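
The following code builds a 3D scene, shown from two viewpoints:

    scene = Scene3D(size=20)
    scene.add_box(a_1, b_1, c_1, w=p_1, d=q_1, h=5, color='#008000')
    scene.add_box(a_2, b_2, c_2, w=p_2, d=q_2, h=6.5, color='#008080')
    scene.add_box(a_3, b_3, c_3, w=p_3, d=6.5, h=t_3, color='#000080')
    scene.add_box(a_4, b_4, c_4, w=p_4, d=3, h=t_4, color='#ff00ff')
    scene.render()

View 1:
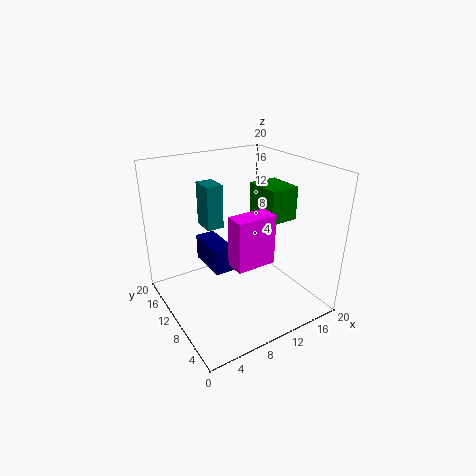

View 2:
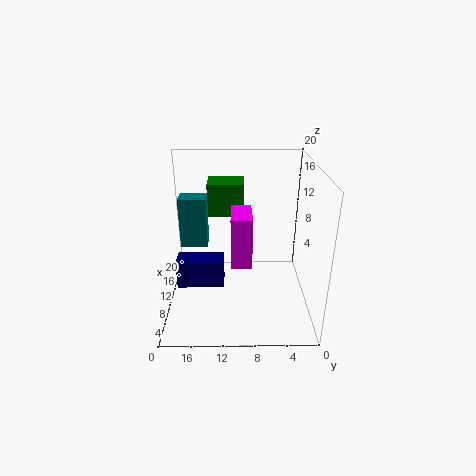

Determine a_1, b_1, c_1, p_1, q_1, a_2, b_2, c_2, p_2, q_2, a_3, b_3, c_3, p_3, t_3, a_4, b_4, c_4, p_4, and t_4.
a_1 = 15; b_1 = 9; c_1 = 11; p_1 = 4.5; q_1 = 5.5; a_2 = 7.5; b_2 = 14; c_2 = 10; p_2 = 2.5; q_2 = 3.5; a_3 = 7.5; b_3 = 12; c_3 = 3.5; p_3 = 3; t_3 = 4; a_4 = 9; b_4 = 8; c_4 = 5.5; p_4 = 6; t_4 = 7.5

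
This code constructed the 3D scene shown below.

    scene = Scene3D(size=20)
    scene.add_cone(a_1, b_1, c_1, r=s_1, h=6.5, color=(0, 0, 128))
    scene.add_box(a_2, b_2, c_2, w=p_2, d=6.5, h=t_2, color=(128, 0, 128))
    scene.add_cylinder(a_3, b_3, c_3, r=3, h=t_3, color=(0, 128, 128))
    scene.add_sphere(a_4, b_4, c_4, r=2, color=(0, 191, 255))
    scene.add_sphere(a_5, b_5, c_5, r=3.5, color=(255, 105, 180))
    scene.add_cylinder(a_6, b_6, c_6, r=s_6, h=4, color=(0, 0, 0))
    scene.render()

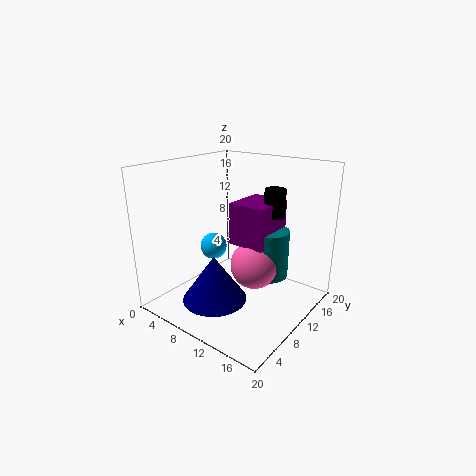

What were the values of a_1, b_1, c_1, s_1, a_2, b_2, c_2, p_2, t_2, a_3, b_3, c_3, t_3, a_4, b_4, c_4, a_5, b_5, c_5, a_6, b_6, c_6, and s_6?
a_1 = 8.5, b_1 = 6.5, c_1 = 1.5, s_1 = 4.5, a_2 = 8, b_2 = 10.5, c_2 = 8.5, p_2 = 5.5, t_2 = 6, a_3 = 12.5, b_3 = 14, c_3 = 3.5, t_3 = 7, a_4 = 4.5, b_4 = 11, c_4 = 7, a_5 = 11.5, b_5 = 12, c_5 = 5.5, a_6 = 13, b_6 = 14.5, c_6 = 12.5, s_6 = 1.5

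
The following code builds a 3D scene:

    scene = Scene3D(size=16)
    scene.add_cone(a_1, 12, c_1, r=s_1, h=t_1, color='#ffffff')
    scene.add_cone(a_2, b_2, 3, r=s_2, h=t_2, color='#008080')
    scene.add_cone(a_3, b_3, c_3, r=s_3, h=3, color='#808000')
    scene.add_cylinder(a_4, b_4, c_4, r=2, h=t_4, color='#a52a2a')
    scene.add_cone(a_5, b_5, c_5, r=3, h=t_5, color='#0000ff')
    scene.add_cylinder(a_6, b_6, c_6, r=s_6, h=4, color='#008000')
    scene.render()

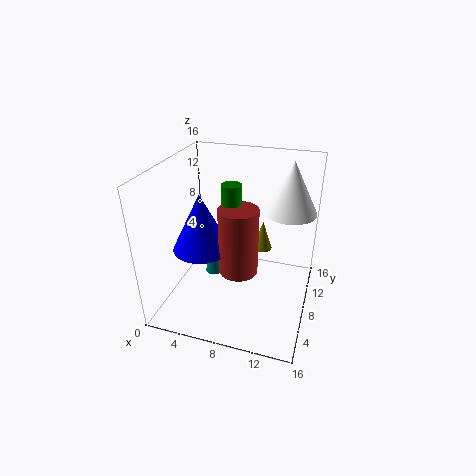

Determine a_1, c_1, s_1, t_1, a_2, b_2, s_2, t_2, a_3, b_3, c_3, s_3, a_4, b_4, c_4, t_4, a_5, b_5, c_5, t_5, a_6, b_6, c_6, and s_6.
a_1 = 13; c_1 = 10; s_1 = 3; t_1 = 6; a_2 = 5; b_2 = 8; s_2 = 1; t_2 = 5; a_3 = 11; b_3 = 7; c_3 = 8; s_3 = 1; a_4 = 9; b_4 = 5; c_4 = 6; t_4 = 7; a_5 = 5; b_5 = 5; c_5 = 8; t_5 = 6; a_6 = 8; b_6 = 6; c_6 = 11; s_6 = 1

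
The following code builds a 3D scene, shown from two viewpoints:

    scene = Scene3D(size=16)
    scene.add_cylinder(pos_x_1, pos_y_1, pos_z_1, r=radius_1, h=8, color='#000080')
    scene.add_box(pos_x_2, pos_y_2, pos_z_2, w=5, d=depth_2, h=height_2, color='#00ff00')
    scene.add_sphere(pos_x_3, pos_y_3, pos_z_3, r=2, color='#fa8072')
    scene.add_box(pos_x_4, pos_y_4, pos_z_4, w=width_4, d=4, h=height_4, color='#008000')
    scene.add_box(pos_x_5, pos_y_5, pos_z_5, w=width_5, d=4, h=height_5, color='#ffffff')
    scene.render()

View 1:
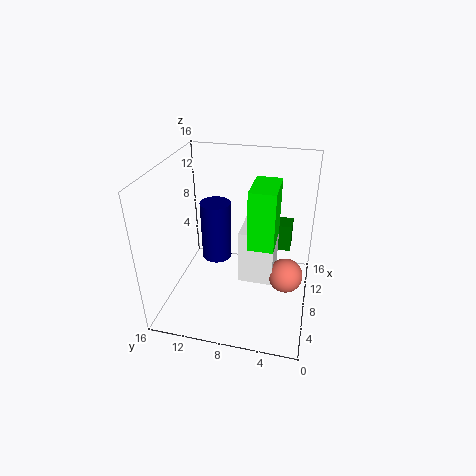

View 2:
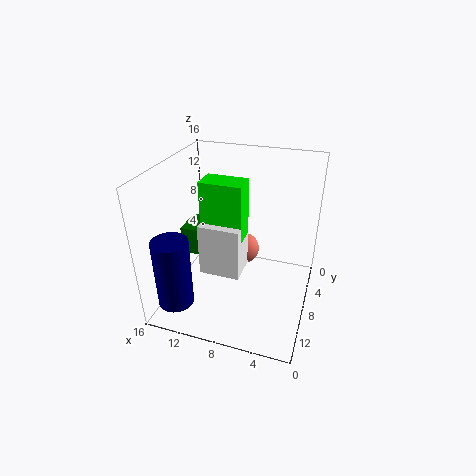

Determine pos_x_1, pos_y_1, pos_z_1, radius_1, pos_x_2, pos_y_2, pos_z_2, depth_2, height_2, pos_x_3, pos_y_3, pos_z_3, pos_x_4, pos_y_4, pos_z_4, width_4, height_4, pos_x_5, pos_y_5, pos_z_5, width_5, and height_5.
pos_x_1 = 14, pos_y_1 = 12.5, pos_z_1 = 1, radius_1 = 2, pos_x_2 = 8, pos_y_2 = 4, pos_z_2 = 6.5, depth_2 = 3, height_2 = 7, pos_x_3 = 9, pos_y_3 = 2.5, pos_z_3 = 3, pos_x_4 = 13.5, pos_y_4 = 2.5, pos_z_4 = 3.5, width_4 = 2.5, height_4 = 3.5, pos_x_5 = 8, pos_y_5 = 4, pos_z_5 = 2, width_5 = 5, height_5 = 6.5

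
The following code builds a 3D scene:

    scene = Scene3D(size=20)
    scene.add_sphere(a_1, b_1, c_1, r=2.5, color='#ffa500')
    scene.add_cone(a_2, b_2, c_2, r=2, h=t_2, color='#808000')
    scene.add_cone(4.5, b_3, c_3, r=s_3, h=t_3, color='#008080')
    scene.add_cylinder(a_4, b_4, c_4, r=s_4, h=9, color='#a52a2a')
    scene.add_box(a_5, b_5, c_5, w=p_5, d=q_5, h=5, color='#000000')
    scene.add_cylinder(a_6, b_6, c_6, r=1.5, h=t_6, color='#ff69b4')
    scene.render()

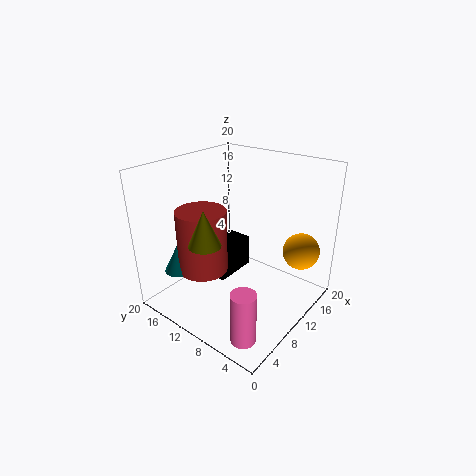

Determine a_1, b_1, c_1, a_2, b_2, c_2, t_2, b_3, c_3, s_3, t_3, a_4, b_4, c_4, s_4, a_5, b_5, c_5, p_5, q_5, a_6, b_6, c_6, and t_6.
a_1 = 14.5, b_1 = 2.5, c_1 = 8.5, a_2 = 3, b_2 = 9.5, c_2 = 12, t_2 = 4.5, b_3 = 16.5, c_3 = 5, s_3 = 2, t_3 = 4, a_4 = 7, b_4 = 14, c_4 = 5, s_4 = 3.5, a_5 = 9.5, b_5 = 12.5, c_5 = 2, p_5 = 6.5, q_5 = 4, a_6 = 1.5, b_6 = 2.5, c_6 = 2.5, t_6 = 6.5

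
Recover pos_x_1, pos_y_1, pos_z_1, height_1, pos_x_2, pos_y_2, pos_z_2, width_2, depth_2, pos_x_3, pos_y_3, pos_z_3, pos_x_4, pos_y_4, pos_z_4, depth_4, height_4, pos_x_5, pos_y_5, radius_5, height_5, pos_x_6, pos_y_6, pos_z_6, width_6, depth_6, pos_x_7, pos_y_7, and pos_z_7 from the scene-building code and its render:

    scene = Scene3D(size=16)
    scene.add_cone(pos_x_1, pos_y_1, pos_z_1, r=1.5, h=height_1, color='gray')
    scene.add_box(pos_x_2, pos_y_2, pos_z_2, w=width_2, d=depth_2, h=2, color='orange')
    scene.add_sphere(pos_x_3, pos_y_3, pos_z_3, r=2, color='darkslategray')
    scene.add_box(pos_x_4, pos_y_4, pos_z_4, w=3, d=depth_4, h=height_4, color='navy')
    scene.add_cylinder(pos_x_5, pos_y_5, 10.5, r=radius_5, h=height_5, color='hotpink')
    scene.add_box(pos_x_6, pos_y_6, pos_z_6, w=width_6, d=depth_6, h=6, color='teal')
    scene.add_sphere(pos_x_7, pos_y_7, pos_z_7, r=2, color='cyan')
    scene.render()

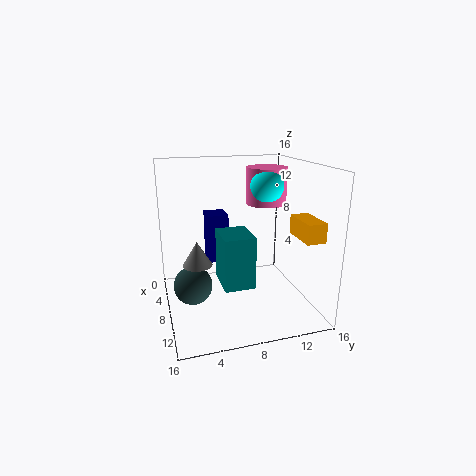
pos_x_1 = 10.5
pos_y_1 = 3
pos_z_1 = 6.5
height_1 = 2.5
pos_x_2 = 10.5
pos_y_2 = 13
pos_z_2 = 9
width_2 = 4
depth_2 = 2
pos_x_3 = 10
pos_y_3 = 2.5
pos_z_3 = 4
pos_x_4 = 1
pos_y_4 = 5.5
pos_z_4 = 3.5
depth_4 = 2.5
height_4 = 6
pos_x_5 = 3.5
pos_y_5 = 13
radius_5 = 2.5
height_5 = 4.5
pos_x_6 = 5.5
pos_y_6 = 6
pos_z_6 = 2.5
width_6 = 4.5
depth_6 = 3.5
pos_x_7 = 5
pos_y_7 = 12.5
pos_z_7 = 13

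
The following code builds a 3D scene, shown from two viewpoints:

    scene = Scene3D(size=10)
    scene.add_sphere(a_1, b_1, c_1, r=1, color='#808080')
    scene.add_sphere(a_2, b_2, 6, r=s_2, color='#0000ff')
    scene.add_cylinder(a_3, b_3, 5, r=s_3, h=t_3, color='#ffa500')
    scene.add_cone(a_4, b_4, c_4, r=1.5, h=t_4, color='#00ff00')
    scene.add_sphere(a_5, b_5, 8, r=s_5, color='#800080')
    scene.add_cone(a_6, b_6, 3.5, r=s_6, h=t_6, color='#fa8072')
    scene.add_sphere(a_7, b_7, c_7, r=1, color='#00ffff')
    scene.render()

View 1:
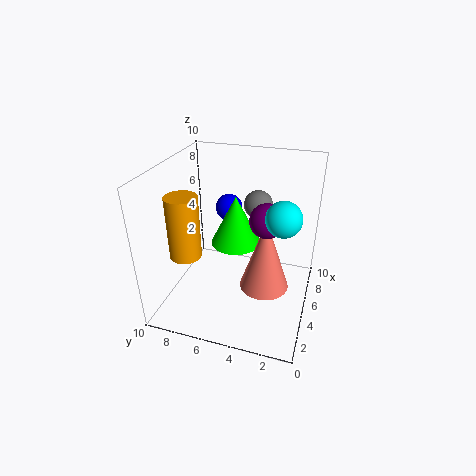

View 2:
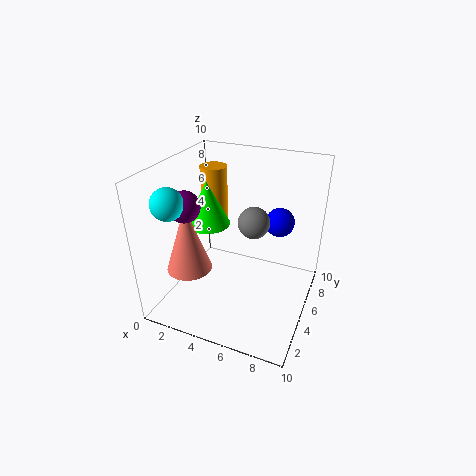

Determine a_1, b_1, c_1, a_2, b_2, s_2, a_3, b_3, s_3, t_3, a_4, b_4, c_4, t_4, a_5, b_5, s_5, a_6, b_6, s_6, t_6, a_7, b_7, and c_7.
a_1 = 6.5; b_1 = 4; c_1 = 7; a_2 = 7.5; b_2 = 6.5; s_2 = 1; a_3 = 2; b_3 = 7.5; s_3 = 1; t_3 = 4; a_4 = 3; b_4 = 4.5; c_4 = 6; t_4 = 3; a_5 = 2.5; b_5 = 2.5; s_5 = 1; a_6 = 2.5; b_6 = 2.5; s_6 = 1.5; t_6 = 4.5; a_7 = 2; b_7 = 1.5; c_7 = 8.5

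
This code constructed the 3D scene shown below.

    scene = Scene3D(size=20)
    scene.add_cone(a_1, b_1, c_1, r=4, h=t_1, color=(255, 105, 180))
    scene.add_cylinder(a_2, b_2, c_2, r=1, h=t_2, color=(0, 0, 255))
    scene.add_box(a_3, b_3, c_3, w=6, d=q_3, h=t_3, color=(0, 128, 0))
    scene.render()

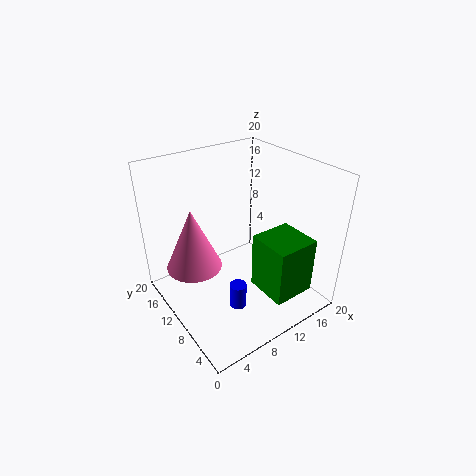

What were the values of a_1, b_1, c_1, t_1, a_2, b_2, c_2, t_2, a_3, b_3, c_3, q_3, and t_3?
a_1 = 5; b_1 = 14; c_1 = 5; t_1 = 9; a_2 = 5; b_2 = 3; c_2 = 6; t_2 = 3; a_3 = 11; b_3 = 2; c_3 = 3; q_3 = 6; t_3 = 8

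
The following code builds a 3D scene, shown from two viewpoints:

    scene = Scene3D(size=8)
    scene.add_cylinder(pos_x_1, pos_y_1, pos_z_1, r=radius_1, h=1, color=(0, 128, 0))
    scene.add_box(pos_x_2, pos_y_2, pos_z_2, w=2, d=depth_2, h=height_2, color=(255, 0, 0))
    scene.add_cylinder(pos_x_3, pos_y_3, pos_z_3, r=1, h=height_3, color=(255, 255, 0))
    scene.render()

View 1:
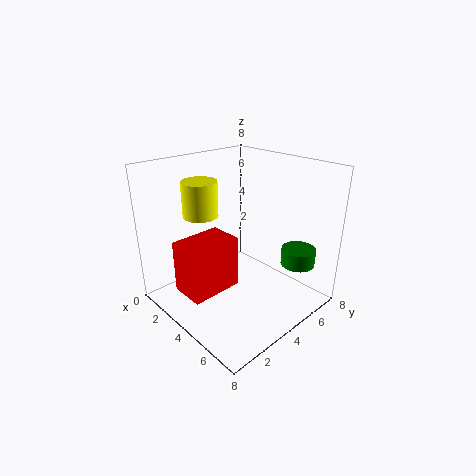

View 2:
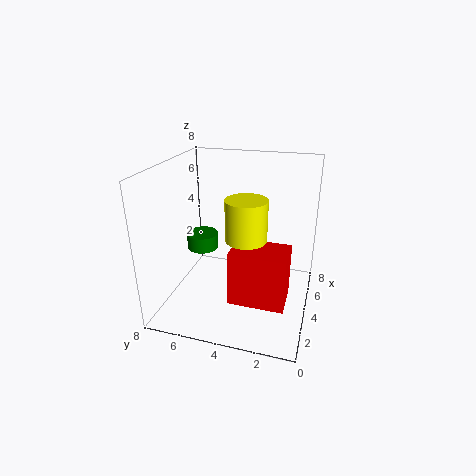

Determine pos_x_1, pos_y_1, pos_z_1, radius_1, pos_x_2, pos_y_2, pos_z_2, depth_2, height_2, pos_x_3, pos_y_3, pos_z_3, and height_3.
pos_x_1 = 6, pos_y_1 = 7, pos_z_1 = 2, radius_1 = 1, pos_x_2 = 2, pos_y_2 = 1, pos_z_2 = 1, depth_2 = 3, height_2 = 3, pos_x_3 = 2, pos_y_3 = 3, pos_z_3 = 5, height_3 = 2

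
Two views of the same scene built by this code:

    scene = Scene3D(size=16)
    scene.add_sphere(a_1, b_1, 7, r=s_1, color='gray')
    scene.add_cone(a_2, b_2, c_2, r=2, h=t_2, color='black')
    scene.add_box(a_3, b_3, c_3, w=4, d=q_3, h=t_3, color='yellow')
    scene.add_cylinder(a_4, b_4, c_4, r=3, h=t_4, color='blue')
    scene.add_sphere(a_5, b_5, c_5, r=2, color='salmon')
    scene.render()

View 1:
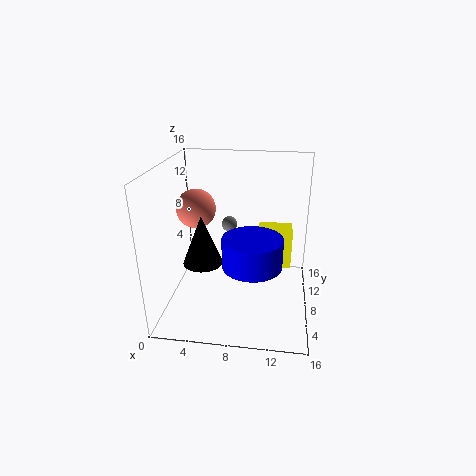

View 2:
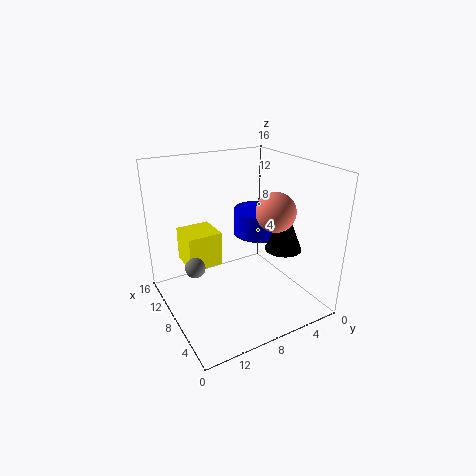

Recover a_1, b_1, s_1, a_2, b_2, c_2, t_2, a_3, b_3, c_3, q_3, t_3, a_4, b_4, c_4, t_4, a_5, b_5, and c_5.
a_1 = 6
b_1 = 14
s_1 = 1
a_2 = 5
b_2 = 4
c_2 = 7
t_2 = 5
a_3 = 10
b_3 = 9
c_3 = 4
q_3 = 4
t_3 = 4
a_4 = 10
b_4 = 4
c_4 = 7
t_4 = 3
a_5 = 4
b_5 = 6
c_5 = 12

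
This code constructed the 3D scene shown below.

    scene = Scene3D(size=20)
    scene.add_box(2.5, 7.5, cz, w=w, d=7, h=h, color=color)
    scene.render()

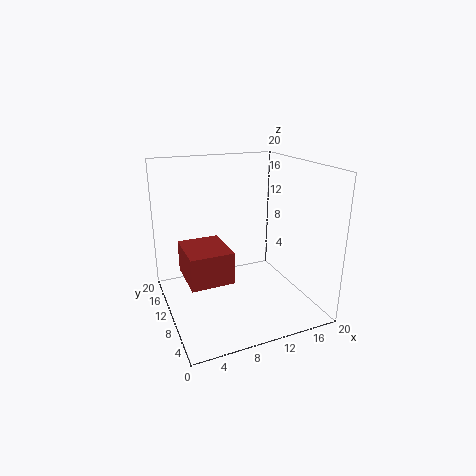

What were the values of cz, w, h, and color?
cz = 4.5, w = 6, h = 4.5, color = 'brown'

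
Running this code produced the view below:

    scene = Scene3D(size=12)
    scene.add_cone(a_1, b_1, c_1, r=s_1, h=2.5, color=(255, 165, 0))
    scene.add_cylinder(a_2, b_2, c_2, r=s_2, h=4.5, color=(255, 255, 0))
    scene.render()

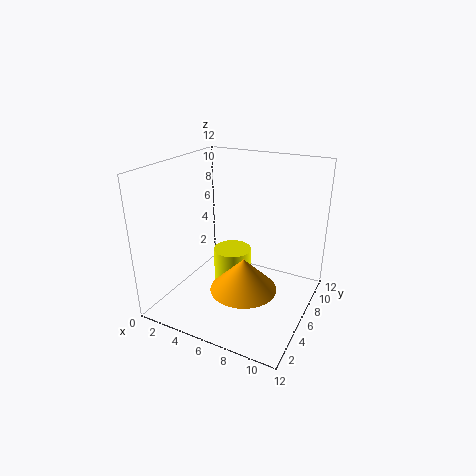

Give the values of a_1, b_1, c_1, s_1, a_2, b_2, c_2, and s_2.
a_1 = 8
b_1 = 3
c_1 = 3.5
s_1 = 2.5
a_2 = 6
b_2 = 5
c_2 = 1
s_2 = 1.5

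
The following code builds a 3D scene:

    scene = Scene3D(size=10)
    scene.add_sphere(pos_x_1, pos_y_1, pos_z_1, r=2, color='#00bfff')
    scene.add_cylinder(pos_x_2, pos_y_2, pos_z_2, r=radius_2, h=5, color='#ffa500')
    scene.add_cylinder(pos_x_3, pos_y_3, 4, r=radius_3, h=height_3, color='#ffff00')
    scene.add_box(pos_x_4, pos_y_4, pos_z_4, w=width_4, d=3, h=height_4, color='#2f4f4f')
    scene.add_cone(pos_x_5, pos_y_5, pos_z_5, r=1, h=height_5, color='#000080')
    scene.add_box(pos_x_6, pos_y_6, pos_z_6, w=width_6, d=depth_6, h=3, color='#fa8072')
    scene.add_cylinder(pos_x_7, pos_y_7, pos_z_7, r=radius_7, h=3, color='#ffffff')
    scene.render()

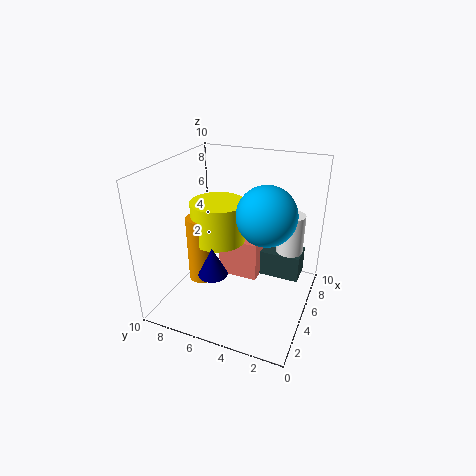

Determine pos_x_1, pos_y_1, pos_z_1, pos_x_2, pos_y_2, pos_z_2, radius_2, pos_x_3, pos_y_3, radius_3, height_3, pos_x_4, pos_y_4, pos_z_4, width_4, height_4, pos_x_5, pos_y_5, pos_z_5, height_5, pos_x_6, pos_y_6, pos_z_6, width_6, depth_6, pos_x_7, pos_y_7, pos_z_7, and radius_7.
pos_x_1 = 5, pos_y_1 = 3, pos_z_1 = 7, pos_x_2 = 5, pos_y_2 = 8, pos_z_2 = 1, radius_2 = 1, pos_x_3 = 6, pos_y_3 = 7, radius_3 = 2, height_3 = 3, pos_x_4 = 7, pos_y_4 = 1, pos_z_4 = 1, width_4 = 2, height_4 = 2, pos_x_5 = 3, pos_y_5 = 6, pos_z_5 = 3, height_5 = 2, pos_x_6 = 6, pos_y_6 = 4, pos_z_6 = 1, width_6 = 3, depth_6 = 3, pos_x_7 = 8, pos_y_7 = 2, pos_z_7 = 3, radius_7 = 1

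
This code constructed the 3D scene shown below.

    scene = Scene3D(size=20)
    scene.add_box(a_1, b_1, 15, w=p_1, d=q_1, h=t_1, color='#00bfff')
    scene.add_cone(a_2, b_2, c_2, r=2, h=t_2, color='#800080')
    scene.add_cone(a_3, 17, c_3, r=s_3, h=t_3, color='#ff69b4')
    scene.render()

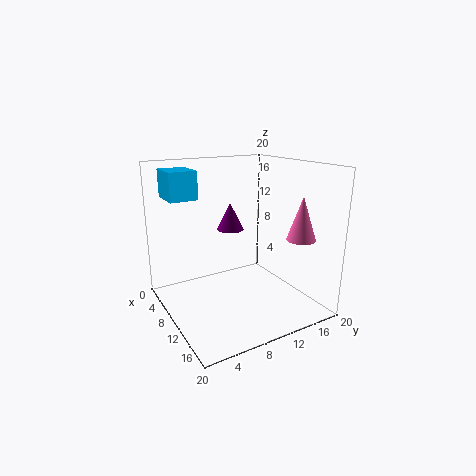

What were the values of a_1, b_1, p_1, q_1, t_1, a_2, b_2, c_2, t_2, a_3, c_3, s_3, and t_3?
a_1 = 1
b_1 = 2
p_1 = 5
q_1 = 4
t_1 = 4
a_2 = 6
b_2 = 11
c_2 = 10
t_2 = 4
a_3 = 15
c_3 = 10
s_3 = 2
t_3 = 6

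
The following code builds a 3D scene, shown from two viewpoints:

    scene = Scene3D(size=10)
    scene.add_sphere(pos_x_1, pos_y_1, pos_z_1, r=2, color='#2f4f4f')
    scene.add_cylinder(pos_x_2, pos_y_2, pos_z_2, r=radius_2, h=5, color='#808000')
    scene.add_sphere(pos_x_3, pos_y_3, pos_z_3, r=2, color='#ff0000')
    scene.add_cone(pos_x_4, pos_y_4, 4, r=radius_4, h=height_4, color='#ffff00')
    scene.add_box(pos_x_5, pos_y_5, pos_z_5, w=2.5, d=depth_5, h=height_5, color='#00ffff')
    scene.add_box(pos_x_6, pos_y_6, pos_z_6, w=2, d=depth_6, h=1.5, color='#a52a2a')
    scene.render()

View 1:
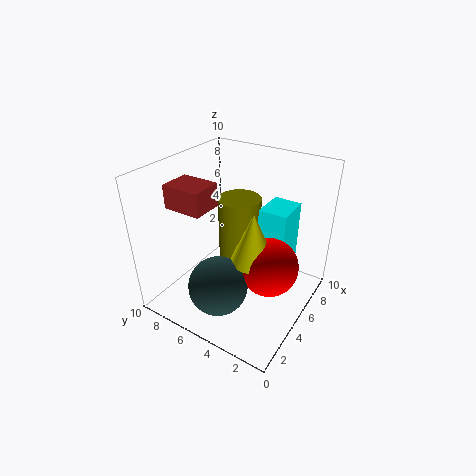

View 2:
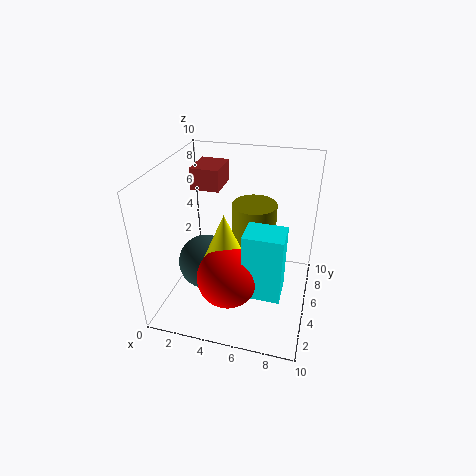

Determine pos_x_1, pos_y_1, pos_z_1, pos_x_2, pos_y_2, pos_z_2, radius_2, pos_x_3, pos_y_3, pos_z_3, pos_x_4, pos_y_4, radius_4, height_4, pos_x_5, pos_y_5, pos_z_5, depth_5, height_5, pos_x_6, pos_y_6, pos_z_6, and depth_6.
pos_x_1 = 2.5, pos_y_1 = 5, pos_z_1 = 2.5, pos_x_2 = 6, pos_y_2 = 5.5, pos_z_2 = 2.5, radius_2 = 1.5, pos_x_3 = 5, pos_y_3 = 2.5, pos_z_3 = 3.5, pos_x_4 = 4.5, pos_y_4 = 3.5, radius_4 = 1.5, height_4 = 3.5, pos_x_5 = 6, pos_y_5 = 2, pos_z_5 = 2.5, depth_5 = 2, height_5 = 4.5, pos_x_6 = 1.5, pos_y_6 = 5.5, pos_z_6 = 8, depth_6 = 2.5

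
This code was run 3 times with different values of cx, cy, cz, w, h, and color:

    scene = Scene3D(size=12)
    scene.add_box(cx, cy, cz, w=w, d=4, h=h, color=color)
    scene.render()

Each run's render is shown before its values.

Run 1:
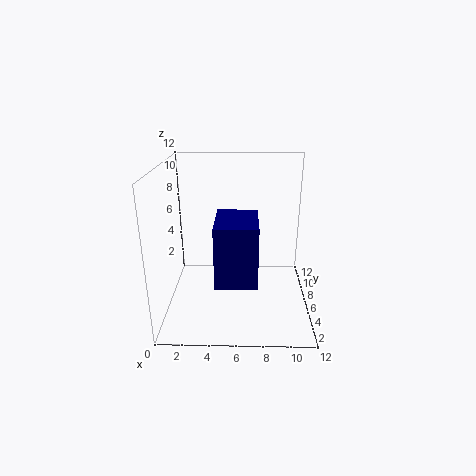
cx = 4.5, cy = 0.5, cz = 4.5, w = 3, h = 4.5, color = 'navy'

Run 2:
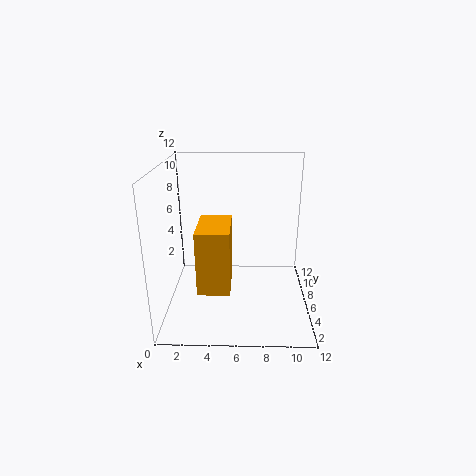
cx = 3, cy = 2, cz = 3, w = 2.5, h = 5, color = 'orange'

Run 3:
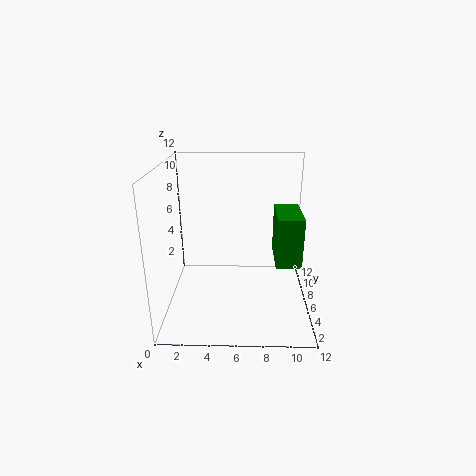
cx = 9, cy = 3.5, cz = 4.5, w = 2, h = 4, color = 'green'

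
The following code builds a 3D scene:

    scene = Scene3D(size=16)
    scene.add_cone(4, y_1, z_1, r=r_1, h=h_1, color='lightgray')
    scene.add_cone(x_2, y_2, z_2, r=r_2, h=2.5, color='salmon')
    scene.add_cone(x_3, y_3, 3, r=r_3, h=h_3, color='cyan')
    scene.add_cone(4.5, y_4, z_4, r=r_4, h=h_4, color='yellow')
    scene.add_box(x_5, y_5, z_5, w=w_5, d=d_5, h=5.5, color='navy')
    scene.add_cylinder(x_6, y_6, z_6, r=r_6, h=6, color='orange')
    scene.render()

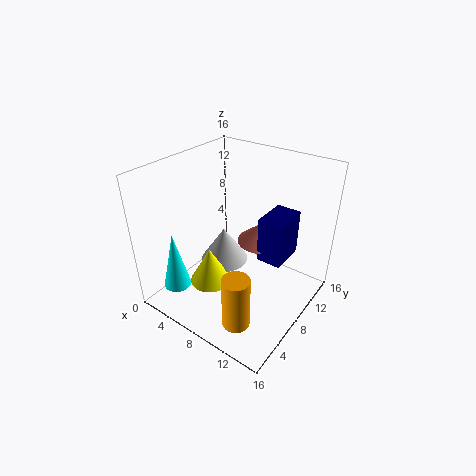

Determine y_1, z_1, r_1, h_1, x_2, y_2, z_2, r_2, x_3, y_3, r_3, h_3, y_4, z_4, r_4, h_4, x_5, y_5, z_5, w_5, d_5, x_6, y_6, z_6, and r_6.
y_1 = 10.5; z_1 = 2; r_1 = 3; h_1 = 4.5; x_2 = 8; y_2 = 13; z_2 = 5; r_2 = 3; x_3 = 3.5; y_3 = 2.5; r_3 = 1.5; h_3 = 6.5; y_4 = 7; z_4 = 1; r_4 = 2.5; h_4 = 4.5; x_5 = 9; y_5 = 10.5; z_5 = 4; w_5 = 3; d_5 = 4.5; x_6 = 11; y_6 = 3.5; z_6 = 0.5; r_6 = 1.5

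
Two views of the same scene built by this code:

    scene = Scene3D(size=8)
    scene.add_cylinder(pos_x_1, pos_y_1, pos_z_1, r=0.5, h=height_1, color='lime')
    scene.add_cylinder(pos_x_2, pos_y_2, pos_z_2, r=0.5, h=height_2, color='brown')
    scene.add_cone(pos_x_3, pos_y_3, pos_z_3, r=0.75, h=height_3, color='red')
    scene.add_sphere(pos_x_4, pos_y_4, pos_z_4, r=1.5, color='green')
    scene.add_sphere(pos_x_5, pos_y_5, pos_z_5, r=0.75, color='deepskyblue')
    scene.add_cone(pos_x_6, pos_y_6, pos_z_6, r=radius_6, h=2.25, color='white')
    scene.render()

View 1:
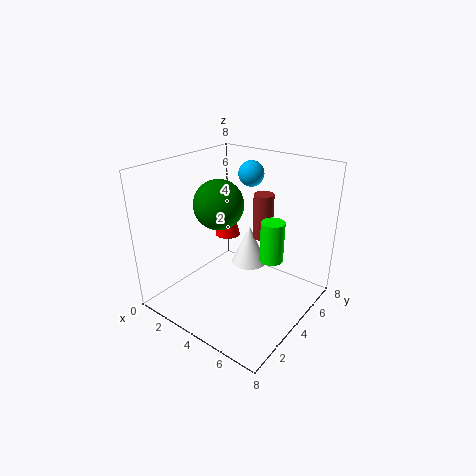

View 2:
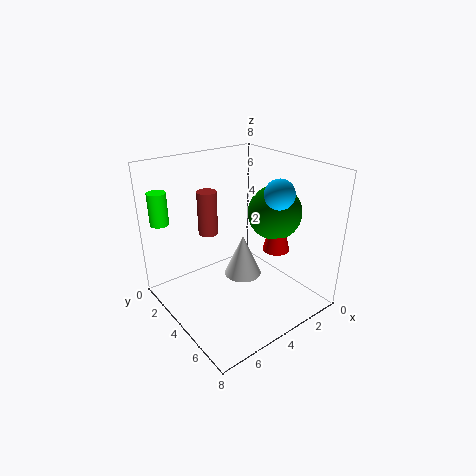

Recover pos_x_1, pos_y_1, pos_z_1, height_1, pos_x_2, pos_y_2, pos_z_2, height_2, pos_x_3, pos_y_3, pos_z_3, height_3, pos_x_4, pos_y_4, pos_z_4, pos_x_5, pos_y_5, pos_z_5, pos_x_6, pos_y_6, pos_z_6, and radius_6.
pos_x_1 = 7.5, pos_y_1 = 1.75, pos_z_1 = 5, height_1 = 1.75, pos_x_2 = 5.75, pos_y_2 = 3.75, pos_z_2 = 4.75, height_2 = 2.25, pos_x_3 = 2.25, pos_y_3 = 5.25, pos_z_3 = 3.25, height_3 = 3, pos_x_4 = 2, pos_y_4 = 4.75, pos_z_4 = 5.25, pos_x_5 = 3.25, pos_y_5 = 6.25, pos_z_5 = 7, pos_x_6 = 4.25, pos_y_6 = 4.75, pos_z_6 = 2.25, radius_6 = 1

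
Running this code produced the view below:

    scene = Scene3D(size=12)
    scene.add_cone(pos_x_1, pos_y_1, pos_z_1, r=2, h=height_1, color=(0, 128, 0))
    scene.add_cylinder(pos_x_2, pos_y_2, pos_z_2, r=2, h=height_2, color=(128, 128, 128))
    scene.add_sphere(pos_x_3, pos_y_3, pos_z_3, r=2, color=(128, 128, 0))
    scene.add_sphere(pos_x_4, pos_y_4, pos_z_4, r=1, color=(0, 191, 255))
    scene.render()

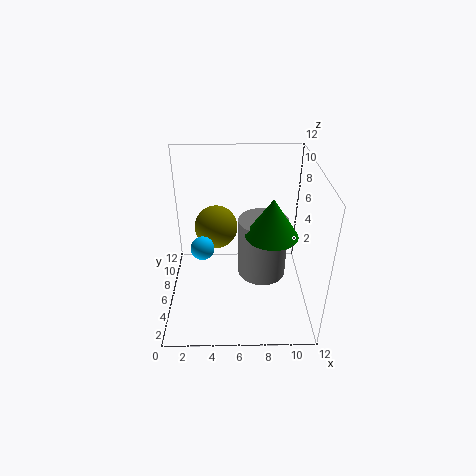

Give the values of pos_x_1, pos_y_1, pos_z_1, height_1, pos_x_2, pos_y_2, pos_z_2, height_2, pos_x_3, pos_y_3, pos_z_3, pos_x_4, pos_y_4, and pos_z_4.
pos_x_1 = 8.5; pos_y_1 = 4; pos_z_1 = 7.5; height_1 = 3; pos_x_2 = 8; pos_y_2 = 5.5; pos_z_2 = 3; height_2 = 5; pos_x_3 = 4; pos_y_3 = 9.5; pos_z_3 = 5; pos_x_4 = 3; pos_y_4 = 6; pos_z_4 = 5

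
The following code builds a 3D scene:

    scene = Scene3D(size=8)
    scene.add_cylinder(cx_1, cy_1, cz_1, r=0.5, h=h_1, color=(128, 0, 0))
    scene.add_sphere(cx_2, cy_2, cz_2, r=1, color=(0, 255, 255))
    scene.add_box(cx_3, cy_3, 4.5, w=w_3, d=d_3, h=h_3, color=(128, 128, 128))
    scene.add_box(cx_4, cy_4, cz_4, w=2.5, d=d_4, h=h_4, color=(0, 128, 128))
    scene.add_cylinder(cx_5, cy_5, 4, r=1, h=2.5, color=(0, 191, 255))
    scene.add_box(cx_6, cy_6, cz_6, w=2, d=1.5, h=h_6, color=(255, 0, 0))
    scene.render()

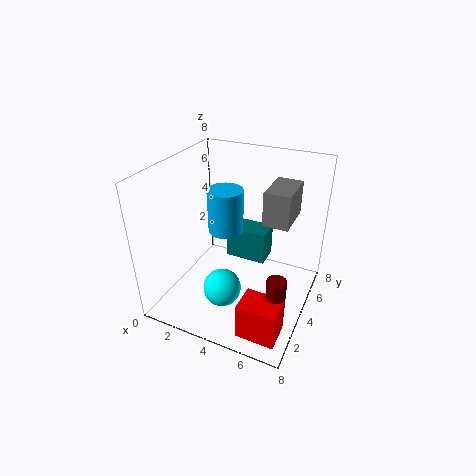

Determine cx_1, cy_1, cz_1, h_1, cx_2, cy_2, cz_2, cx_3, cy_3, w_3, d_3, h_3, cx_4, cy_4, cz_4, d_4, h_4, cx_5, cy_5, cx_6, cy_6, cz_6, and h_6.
cx_1 = 7
cy_1 = 2
cz_1 = 0.5
h_1 = 3
cx_2 = 4
cy_2 = 2
cz_2 = 2
cx_3 = 5
cy_3 = 5
w_3 = 1.5
d_3 = 2.5
h_3 = 2
cx_4 = 2.5
cy_4 = 5.5
cz_4 = 1.5
d_4 = 1.5
h_4 = 2
cx_5 = 3
cy_5 = 4.5
cx_6 = 5.5
cy_6 = 0.5
cz_6 = 0.5
h_6 = 2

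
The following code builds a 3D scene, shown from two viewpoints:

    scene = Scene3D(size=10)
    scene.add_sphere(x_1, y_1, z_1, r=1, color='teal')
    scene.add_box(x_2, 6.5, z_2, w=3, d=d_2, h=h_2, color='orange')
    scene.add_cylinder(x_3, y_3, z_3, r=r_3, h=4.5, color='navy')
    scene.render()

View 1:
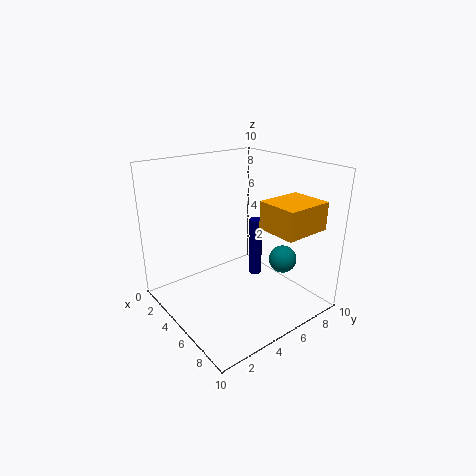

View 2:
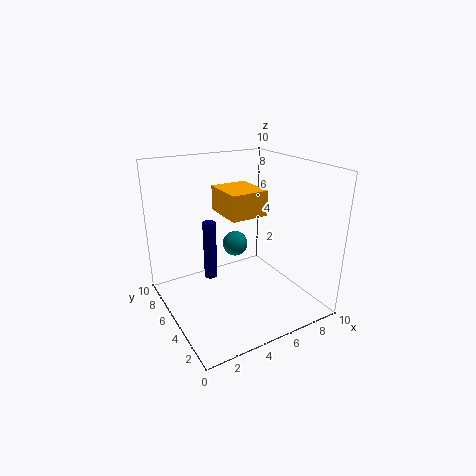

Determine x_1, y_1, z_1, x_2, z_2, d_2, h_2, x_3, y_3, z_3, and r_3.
x_1 = 6.5; y_1 = 8; z_1 = 3; x_2 = 5.5; z_2 = 5.5; d_2 = 3.5; h_2 = 2; x_3 = 4; y_3 = 7.5; z_3 = 1; r_3 = 0.5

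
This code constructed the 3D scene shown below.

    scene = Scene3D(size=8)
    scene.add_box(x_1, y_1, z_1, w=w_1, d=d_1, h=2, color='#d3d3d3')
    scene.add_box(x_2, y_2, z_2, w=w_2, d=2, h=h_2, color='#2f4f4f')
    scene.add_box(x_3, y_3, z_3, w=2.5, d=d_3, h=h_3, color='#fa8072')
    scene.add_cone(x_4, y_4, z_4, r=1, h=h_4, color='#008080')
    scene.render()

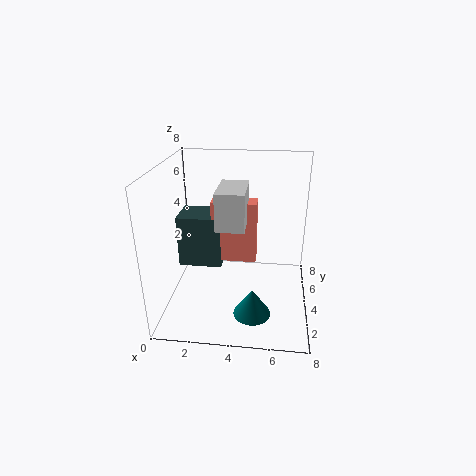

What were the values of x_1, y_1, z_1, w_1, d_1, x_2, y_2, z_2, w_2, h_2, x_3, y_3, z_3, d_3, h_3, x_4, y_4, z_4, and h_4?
x_1 = 3, y_1 = 2.5, z_1 = 5, w_1 = 1.5, d_1 = 2.5, x_2 = 0.5, y_2 = 4, z_2 = 2, w_2 = 2.5, h_2 = 3, x_3 = 2.5, y_3 = 4, z_3 = 2.5, d_3 = 1, h_3 = 3.5, x_4 = 5, y_4 = 2, z_4 = 0.5, h_4 = 1.5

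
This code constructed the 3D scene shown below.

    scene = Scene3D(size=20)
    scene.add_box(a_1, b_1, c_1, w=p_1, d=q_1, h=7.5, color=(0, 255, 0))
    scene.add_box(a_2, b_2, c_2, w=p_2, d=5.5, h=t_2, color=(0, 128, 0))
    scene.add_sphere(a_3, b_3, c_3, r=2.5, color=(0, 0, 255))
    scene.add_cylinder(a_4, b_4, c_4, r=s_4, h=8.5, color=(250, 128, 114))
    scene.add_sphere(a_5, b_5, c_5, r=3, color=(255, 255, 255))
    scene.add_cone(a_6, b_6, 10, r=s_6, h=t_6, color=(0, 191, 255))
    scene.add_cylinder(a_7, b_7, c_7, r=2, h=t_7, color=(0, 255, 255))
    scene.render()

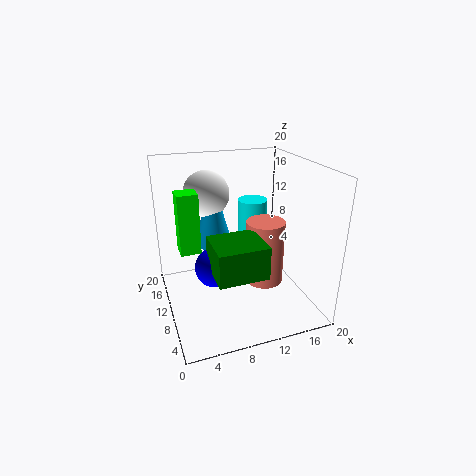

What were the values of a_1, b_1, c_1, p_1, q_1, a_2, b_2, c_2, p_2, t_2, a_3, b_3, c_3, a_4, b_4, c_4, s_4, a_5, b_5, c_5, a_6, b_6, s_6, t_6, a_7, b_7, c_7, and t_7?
a_1 = 1.5, b_1 = 6.5, c_1 = 10.5, p_1 = 2.5, q_1 = 2.5, a_2 = 4.5, b_2 = 0.5, c_2 = 9, p_2 = 6, t_2 = 4, a_3 = 5.5, b_3 = 6, c_3 = 8.5, a_4 = 12.5, b_4 = 6.5, c_4 = 5, s_4 = 2.5, a_5 = 6, b_5 = 11, c_5 = 16.5, a_6 = 6.5, b_6 = 10, s_6 = 2.5, t_6 = 9, a_7 = 12.5, b_7 = 11, c_7 = 5.5, t_7 = 9.5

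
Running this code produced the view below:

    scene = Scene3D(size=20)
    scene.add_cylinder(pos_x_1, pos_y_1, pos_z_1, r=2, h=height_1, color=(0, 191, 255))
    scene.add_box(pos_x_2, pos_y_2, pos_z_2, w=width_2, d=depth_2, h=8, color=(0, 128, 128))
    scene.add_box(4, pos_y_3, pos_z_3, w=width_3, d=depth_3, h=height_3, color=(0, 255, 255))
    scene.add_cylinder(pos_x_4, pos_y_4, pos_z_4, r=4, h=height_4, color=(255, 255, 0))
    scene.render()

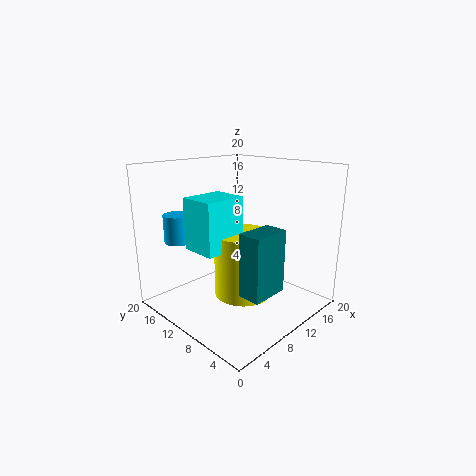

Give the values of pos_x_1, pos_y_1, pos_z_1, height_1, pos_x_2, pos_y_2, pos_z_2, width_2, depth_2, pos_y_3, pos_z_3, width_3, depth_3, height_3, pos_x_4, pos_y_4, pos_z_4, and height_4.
pos_x_1 = 5, pos_y_1 = 17, pos_z_1 = 9, height_1 = 4, pos_x_2 = 5, pos_y_2 = 2, pos_z_2 = 5, width_2 = 5, depth_2 = 3, pos_y_3 = 9, pos_z_3 = 9, width_3 = 6, depth_3 = 5, height_3 = 7, pos_x_4 = 10, pos_y_4 = 9, pos_z_4 = 2, height_4 = 9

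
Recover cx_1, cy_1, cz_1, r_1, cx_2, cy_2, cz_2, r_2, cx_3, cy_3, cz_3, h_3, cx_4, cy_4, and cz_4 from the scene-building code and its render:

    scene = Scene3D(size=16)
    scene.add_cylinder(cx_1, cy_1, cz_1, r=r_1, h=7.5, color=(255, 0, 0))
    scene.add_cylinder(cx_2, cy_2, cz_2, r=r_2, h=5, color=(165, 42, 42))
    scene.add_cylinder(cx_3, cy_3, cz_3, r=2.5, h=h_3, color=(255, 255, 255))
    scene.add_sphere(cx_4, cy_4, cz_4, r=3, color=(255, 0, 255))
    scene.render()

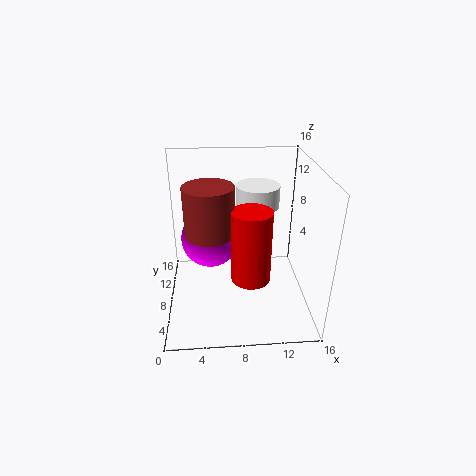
cx_1 = 9; cy_1 = 4; cz_1 = 5.5; r_1 = 2; cx_2 = 5; cy_2 = 5.5; cz_2 = 10; r_2 = 2.5; cx_3 = 10.5; cy_3 = 11; cz_3 = 10.5; h_3 = 2.5; cx_4 = 5; cy_4 = 6.5; cz_4 = 9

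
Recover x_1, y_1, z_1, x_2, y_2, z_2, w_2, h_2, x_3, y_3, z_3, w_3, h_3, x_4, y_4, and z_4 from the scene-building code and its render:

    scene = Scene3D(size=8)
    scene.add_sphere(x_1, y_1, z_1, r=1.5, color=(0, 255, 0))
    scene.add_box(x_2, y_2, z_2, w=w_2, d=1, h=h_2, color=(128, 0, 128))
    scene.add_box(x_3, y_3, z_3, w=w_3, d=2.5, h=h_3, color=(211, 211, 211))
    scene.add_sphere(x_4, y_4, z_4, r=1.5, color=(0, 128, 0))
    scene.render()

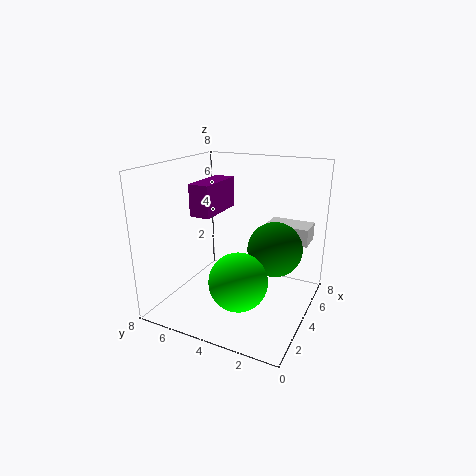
x_1 = 2, y_1 = 3, z_1 = 2.5, x_2 = 1, y_2 = 4, z_2 = 6, w_2 = 2.5, h_2 = 1.5, x_3 = 5.5, y_3 = 0.5, z_3 = 3.5, w_3 = 1.5, h_3 = 1, x_4 = 4.5, y_4 = 2, z_4 = 3.5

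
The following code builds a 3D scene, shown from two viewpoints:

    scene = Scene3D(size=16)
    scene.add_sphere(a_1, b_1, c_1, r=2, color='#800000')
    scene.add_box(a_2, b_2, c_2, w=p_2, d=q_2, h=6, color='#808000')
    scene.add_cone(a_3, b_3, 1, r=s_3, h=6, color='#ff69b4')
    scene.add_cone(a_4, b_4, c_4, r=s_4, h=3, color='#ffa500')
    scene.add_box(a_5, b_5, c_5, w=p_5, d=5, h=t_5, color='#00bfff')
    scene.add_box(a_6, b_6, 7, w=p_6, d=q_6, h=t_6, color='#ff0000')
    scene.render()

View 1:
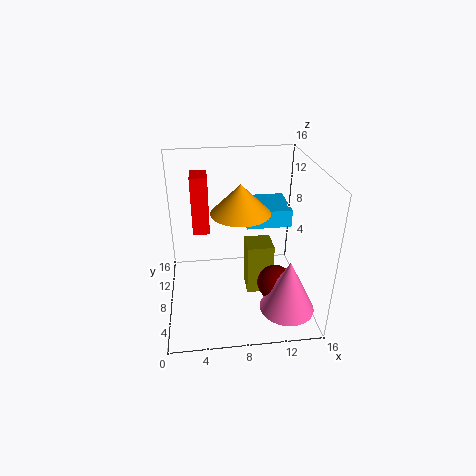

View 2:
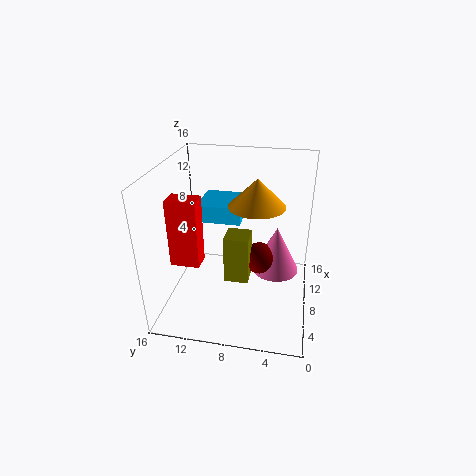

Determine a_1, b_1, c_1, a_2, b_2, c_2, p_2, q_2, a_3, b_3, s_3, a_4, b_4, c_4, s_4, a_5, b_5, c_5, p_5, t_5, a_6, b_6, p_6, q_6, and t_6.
a_1 = 12; b_1 = 6; c_1 = 3; a_2 = 9; b_2 = 7; c_2 = 1; p_2 = 3; q_2 = 3; a_3 = 13; b_3 = 4; s_3 = 3; a_4 = 8; b_4 = 6; c_4 = 12; s_4 = 3; a_5 = 9; b_5 = 8; c_5 = 9; p_5 = 5; t_5 = 2; a_6 = 3; b_6 = 11; p_6 = 2; q_6 = 3; t_6 = 7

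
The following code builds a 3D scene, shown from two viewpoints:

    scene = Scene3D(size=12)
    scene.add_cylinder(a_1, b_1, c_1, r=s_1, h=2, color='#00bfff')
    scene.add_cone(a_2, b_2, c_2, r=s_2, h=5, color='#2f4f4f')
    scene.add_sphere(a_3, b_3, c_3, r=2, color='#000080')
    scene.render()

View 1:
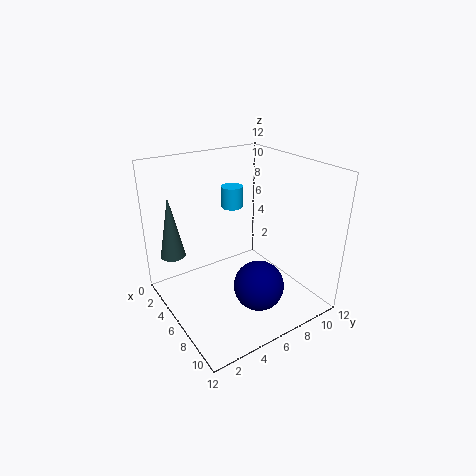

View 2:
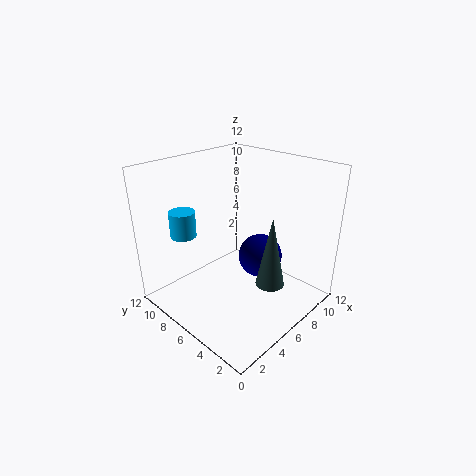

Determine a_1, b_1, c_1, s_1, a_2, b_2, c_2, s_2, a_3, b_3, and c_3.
a_1 = 2
b_1 = 8
c_1 = 7
s_1 = 1
a_2 = 4
b_2 = 1
c_2 = 5
s_2 = 1
a_3 = 9
b_3 = 6
c_3 = 3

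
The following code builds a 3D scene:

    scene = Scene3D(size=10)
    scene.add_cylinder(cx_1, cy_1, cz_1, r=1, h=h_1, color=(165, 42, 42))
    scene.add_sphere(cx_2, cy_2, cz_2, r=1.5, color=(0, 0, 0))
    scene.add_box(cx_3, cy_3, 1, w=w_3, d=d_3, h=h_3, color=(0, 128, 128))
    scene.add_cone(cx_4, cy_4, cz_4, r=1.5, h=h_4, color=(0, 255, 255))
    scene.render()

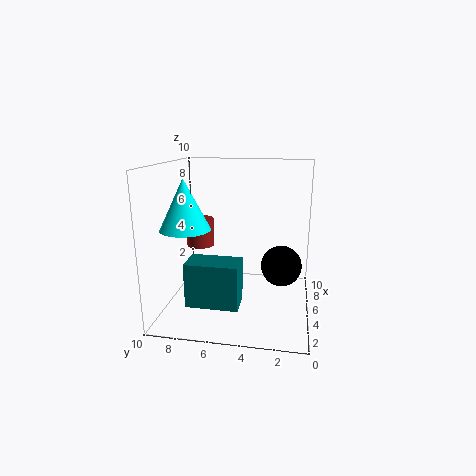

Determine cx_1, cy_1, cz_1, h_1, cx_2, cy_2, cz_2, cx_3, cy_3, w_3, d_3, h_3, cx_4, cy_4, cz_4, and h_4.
cx_1 = 6; cy_1 = 8; cz_1 = 4; h_1 = 2; cx_2 = 6.5; cy_2 = 2; cz_2 = 2.5; cx_3 = 2; cy_3 = 4.5; w_3 = 2; d_3 = 3.5; h_3 = 3; cx_4 = 1.5; cy_4 = 7.5; cz_4 = 6.5; h_4 = 3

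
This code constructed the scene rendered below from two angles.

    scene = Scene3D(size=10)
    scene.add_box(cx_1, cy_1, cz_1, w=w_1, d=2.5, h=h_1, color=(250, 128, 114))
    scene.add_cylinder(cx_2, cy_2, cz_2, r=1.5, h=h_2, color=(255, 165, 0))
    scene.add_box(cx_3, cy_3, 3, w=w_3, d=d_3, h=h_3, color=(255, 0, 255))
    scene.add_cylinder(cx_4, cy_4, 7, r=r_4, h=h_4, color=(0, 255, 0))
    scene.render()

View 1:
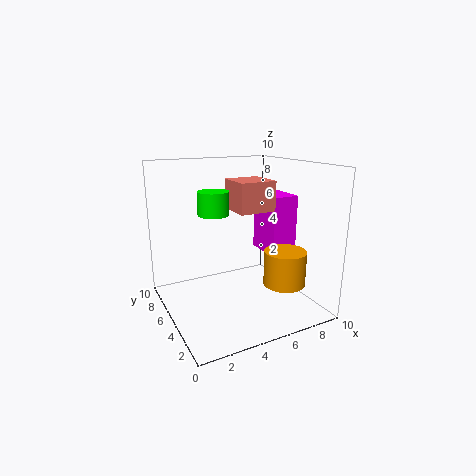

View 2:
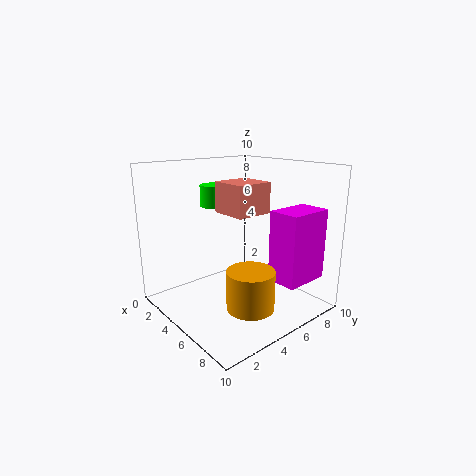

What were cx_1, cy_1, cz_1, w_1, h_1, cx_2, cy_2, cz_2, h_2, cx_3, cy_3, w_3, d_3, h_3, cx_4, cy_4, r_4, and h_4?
cx_1 = 4.5, cy_1 = 3.5, cz_1 = 7, w_1 = 2.5, h_1 = 2, cx_2 = 8, cy_2 = 3.5, cz_2 = 1.5, h_2 = 2.5, cx_3 = 8, cy_3 = 5, w_3 = 2, d_3 = 3, h_3 = 4.5, cx_4 = 3, cy_4 = 4.5, r_4 = 1, h_4 = 1.5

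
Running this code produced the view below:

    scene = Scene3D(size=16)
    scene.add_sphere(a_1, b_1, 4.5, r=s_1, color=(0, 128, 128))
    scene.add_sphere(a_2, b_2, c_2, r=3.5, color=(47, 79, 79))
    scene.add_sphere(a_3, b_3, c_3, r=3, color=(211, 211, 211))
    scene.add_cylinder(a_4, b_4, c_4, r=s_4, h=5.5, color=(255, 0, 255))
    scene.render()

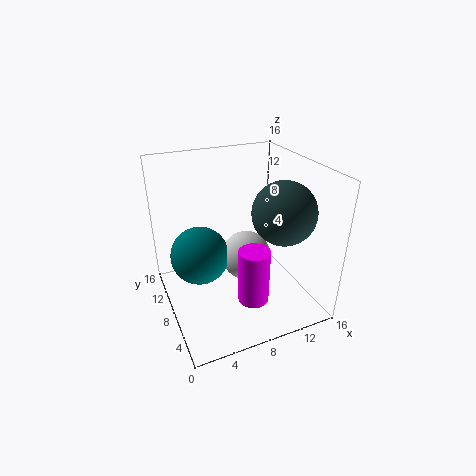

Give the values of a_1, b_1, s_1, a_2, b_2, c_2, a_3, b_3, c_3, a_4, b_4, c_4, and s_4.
a_1 = 4.5
b_1 = 11.5
s_1 = 3.5
a_2 = 12.5
b_2 = 6
c_2 = 11
a_3 = 10
b_3 = 10
c_3 = 4
a_4 = 7
b_4 = 2
c_4 = 4.5
s_4 = 1.5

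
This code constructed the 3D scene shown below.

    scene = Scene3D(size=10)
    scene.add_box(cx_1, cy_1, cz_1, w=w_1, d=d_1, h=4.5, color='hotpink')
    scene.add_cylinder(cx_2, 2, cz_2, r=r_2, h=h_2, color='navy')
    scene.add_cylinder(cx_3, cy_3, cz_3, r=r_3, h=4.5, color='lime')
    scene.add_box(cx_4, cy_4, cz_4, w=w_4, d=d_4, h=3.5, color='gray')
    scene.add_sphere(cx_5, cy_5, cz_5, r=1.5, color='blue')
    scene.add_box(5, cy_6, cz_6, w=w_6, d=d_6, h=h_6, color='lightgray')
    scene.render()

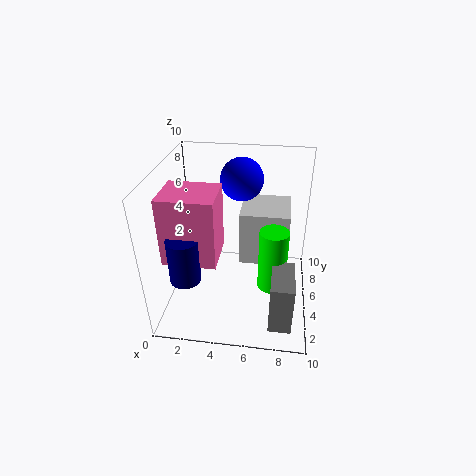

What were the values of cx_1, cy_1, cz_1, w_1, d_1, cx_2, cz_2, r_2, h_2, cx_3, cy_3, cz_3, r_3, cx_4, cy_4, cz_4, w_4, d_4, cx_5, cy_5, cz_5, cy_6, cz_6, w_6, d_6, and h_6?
cx_1 = 0.5, cy_1 = 2, cz_1 = 4.5, w_1 = 3.5, d_1 = 3, cx_2 = 2, cz_2 = 3.5, r_2 = 1, h_2 = 3, cx_3 = 7.5, cy_3 = 4.5, cz_3 = 1.5, r_3 = 1, cx_4 = 7.5, cy_4 = 1, cz_4 = 0.5, w_4 = 1.5, d_4 = 3, cx_5 = 5, cy_5 = 7, cz_5 = 8.5, cy_6 = 5.5, cz_6 = 2.5, w_6 = 3.5, d_6 = 3.5, h_6 = 4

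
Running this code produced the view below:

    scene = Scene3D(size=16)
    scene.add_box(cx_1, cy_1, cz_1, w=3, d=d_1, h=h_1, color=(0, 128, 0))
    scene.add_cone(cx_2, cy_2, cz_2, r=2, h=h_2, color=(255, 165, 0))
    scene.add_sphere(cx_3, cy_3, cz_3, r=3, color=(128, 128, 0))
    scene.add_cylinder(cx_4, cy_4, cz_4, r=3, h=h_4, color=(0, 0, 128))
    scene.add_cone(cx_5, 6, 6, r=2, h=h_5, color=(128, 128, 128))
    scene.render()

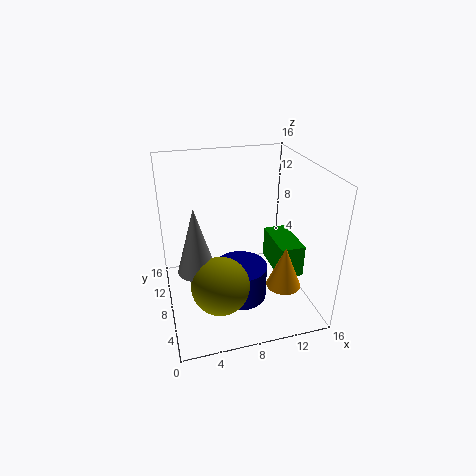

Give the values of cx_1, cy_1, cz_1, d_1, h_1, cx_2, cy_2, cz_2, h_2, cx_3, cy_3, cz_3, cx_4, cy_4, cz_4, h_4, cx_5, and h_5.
cx_1 = 13, cy_1 = 7, cz_1 = 2, d_1 = 6, h_1 = 4, cx_2 = 13, cy_2 = 6, cz_2 = 2, h_2 = 5, cx_3 = 5, cy_3 = 4, cz_3 = 5, cx_4 = 8, cy_4 = 7, cz_4 = 1, h_4 = 4, cx_5 = 3, h_5 = 7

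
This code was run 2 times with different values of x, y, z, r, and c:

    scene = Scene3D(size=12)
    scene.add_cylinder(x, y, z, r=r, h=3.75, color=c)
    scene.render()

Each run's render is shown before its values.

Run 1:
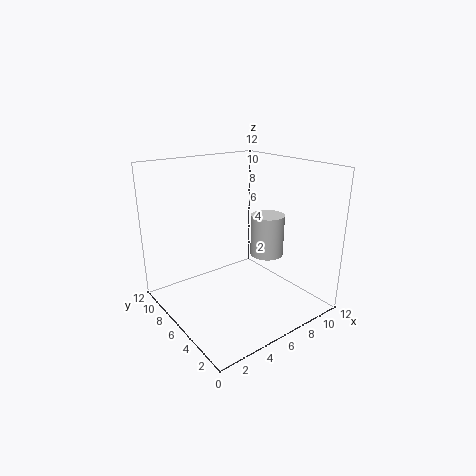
x = 9.5, y = 6.25, z = 3.5, r = 1.5, c = 'lightgray'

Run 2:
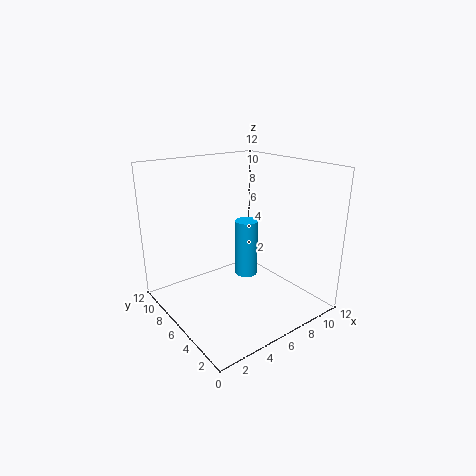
x = 3.5, y = 1.75, z = 5.5, r = 0.75, c = 'deepskyblue'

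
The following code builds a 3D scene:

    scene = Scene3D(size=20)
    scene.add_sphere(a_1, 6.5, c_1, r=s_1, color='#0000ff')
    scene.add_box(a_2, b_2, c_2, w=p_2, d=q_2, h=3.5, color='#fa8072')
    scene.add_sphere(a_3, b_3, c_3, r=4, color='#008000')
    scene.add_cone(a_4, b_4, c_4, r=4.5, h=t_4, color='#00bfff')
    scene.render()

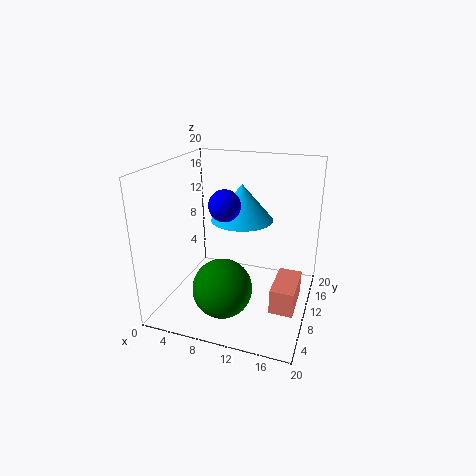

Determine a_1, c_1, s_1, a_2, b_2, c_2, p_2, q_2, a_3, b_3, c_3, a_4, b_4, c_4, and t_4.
a_1 = 9.5; c_1 = 15.75; s_1 = 2; a_2 = 15.5; b_2 = 6.75; c_2 = 1; p_2 = 3.25; q_2 = 6.5; a_3 = 9.25; b_3 = 5.75; c_3 = 4.25; a_4 = 9.5; b_4 = 13.25; c_4 = 11.5; t_4 = 5.25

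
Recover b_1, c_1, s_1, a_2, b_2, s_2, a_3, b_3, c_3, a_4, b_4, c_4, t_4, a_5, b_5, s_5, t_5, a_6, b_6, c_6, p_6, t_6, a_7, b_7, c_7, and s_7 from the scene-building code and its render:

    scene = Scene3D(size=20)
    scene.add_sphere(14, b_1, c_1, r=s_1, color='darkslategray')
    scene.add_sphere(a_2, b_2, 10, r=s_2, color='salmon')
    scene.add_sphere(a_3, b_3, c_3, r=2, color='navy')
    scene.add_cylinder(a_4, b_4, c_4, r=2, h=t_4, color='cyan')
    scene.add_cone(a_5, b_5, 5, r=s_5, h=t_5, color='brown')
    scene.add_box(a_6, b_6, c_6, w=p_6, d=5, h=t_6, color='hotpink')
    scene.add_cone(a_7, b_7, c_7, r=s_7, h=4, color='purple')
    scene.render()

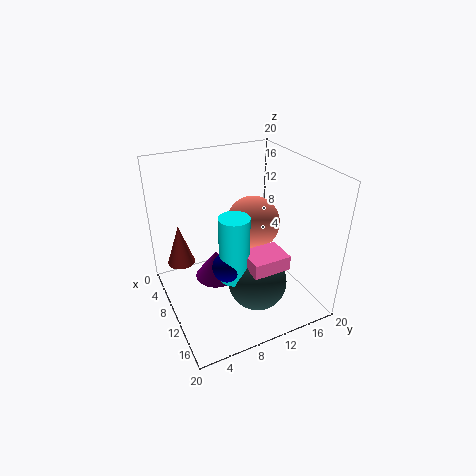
b_1 = 11; c_1 = 5; s_1 = 4; a_2 = 7; b_2 = 14; s_2 = 4; a_3 = 13; b_3 = 7; c_3 = 8; a_4 = 13; b_4 = 8; c_4 = 6; t_4 = 9; a_5 = 5; b_5 = 3; s_5 = 2; t_5 = 6; a_6 = 13; b_6 = 9; c_6 = 8; p_6 = 4; t_6 = 2; a_7 = 9; b_7 = 7; c_7 = 4; s_7 = 3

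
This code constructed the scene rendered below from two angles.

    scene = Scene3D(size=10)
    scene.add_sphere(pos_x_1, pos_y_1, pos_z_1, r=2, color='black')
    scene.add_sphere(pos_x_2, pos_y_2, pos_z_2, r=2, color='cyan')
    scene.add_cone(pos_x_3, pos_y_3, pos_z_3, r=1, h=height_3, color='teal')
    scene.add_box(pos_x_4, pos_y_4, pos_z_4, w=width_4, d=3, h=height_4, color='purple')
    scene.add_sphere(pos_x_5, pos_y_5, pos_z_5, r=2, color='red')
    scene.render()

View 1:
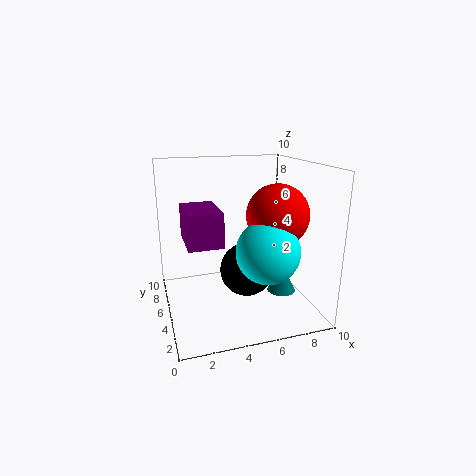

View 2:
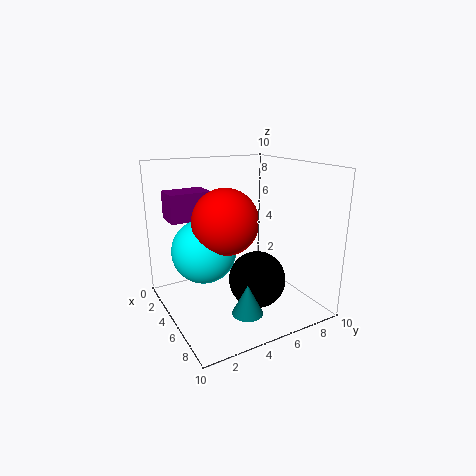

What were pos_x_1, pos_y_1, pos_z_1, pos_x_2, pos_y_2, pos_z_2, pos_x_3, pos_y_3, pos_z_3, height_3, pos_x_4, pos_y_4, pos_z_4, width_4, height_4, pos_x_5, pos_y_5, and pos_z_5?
pos_x_1 = 6, pos_y_1 = 6, pos_z_1 = 2, pos_x_2 = 6, pos_y_2 = 2, pos_z_2 = 5, pos_x_3 = 8, pos_y_3 = 4, pos_z_3 = 1, height_3 = 2, pos_x_4 = 1, pos_y_4 = 1, pos_z_4 = 6, width_4 = 2, height_4 = 2, pos_x_5 = 7, pos_y_5 = 3, pos_z_5 = 7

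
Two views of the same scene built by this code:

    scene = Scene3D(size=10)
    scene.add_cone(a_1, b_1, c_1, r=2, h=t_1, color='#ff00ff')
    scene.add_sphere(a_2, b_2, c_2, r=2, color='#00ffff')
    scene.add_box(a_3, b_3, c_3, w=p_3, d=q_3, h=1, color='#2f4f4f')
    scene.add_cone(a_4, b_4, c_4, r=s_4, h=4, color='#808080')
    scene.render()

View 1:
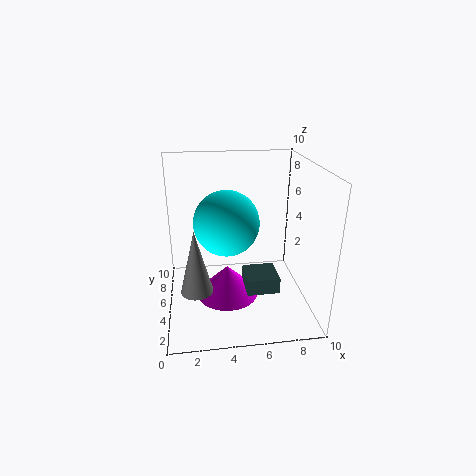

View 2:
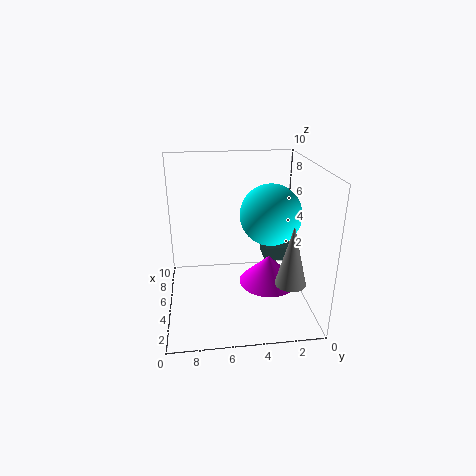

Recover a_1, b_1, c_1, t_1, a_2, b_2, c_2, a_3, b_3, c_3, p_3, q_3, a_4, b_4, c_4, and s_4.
a_1 = 4, b_1 = 3, c_1 = 2, t_1 = 2, a_2 = 4, b_2 = 3, c_2 = 7, a_3 = 5, b_3 = 1, c_3 = 3, p_3 = 2, q_3 = 2, a_4 = 2, b_4 = 2, c_4 = 3, s_4 = 1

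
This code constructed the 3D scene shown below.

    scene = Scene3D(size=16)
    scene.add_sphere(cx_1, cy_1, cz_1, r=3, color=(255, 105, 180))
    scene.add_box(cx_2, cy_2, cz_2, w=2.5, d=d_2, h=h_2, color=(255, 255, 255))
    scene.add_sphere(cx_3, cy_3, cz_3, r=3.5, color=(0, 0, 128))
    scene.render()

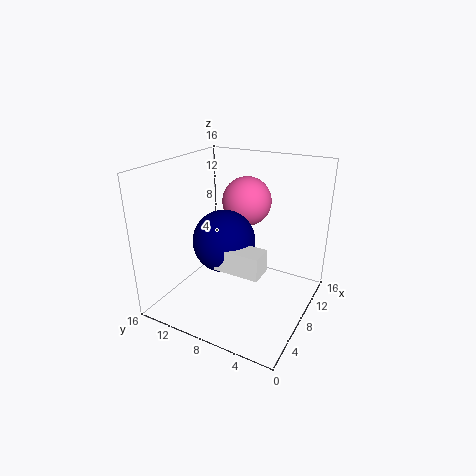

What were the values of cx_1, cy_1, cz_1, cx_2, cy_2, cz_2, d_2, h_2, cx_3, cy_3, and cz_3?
cx_1 = 13, cy_1 = 9.5, cz_1 = 10.5, cx_2 = 4.5, cy_2 = 4, cz_2 = 5.5, d_2 = 5, h_2 = 2.5, cx_3 = 7.5, cy_3 = 9.5, cz_3 = 7.5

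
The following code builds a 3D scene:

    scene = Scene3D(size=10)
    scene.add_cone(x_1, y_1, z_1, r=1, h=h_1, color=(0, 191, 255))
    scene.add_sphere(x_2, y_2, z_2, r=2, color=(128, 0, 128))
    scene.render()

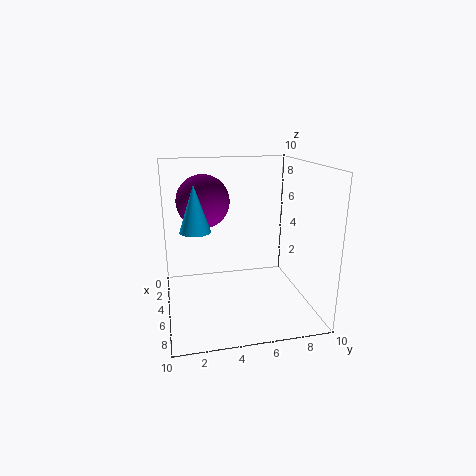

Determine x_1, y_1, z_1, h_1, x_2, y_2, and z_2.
x_1 = 6; y_1 = 2; z_1 = 6; h_1 = 3; x_2 = 2; y_2 = 3; z_2 = 7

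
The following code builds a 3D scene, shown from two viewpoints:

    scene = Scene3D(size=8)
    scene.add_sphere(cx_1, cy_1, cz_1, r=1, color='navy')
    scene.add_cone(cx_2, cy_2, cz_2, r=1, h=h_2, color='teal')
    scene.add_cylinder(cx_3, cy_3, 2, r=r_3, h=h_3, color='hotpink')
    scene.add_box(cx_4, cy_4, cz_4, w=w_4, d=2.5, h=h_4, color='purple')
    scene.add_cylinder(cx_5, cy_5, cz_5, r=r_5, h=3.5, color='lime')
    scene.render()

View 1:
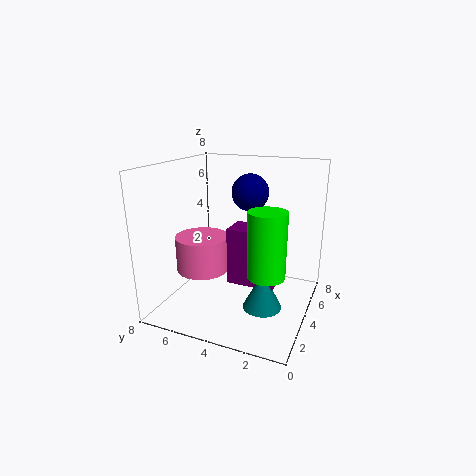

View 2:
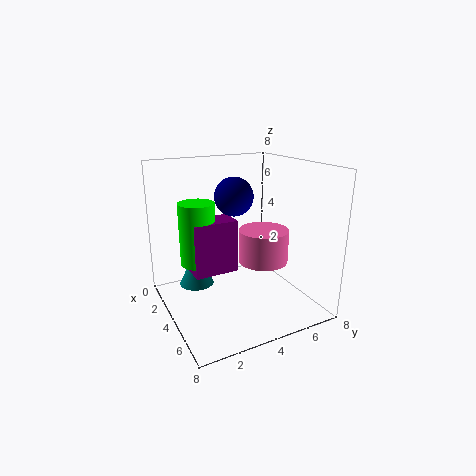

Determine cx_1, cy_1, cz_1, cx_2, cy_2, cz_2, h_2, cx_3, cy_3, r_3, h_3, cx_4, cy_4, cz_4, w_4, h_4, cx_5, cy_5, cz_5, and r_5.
cx_1 = 4.5
cy_1 = 3.5
cz_1 = 6.5
cx_2 = 2.5
cy_2 = 2
cz_2 = 1
h_2 = 2
cx_3 = 3.5
cy_3 = 6
r_3 = 1.5
h_3 = 2
cx_4 = 2.5
cy_4 = 1.5
cz_4 = 2
w_4 = 1.5
h_4 = 3
cx_5 = 3
cy_5 = 2
cz_5 = 2.5
r_5 = 1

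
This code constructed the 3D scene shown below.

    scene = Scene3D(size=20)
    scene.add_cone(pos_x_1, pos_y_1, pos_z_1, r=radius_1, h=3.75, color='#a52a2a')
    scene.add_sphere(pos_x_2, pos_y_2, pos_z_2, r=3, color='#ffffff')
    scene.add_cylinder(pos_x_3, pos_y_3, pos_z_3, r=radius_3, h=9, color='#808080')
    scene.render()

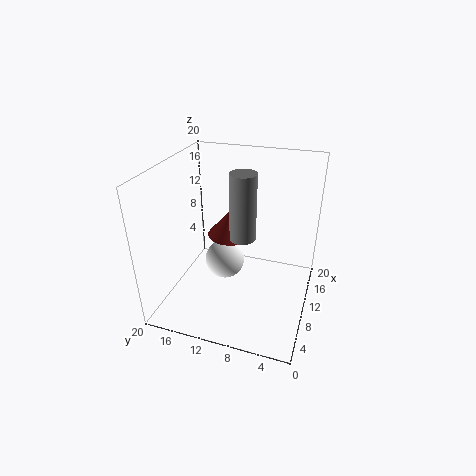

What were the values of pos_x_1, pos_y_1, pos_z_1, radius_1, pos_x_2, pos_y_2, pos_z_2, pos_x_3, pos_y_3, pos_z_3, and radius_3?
pos_x_1 = 11.25
pos_y_1 = 11.5
pos_z_1 = 9.75
radius_1 = 3.25
pos_x_2 = 12.5
pos_y_2 = 13
pos_z_2 = 4.25
pos_x_3 = 9
pos_y_3 = 9
pos_z_3 = 10.75
radius_3 = 1.75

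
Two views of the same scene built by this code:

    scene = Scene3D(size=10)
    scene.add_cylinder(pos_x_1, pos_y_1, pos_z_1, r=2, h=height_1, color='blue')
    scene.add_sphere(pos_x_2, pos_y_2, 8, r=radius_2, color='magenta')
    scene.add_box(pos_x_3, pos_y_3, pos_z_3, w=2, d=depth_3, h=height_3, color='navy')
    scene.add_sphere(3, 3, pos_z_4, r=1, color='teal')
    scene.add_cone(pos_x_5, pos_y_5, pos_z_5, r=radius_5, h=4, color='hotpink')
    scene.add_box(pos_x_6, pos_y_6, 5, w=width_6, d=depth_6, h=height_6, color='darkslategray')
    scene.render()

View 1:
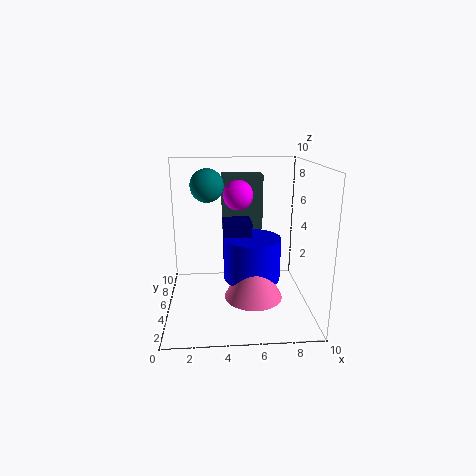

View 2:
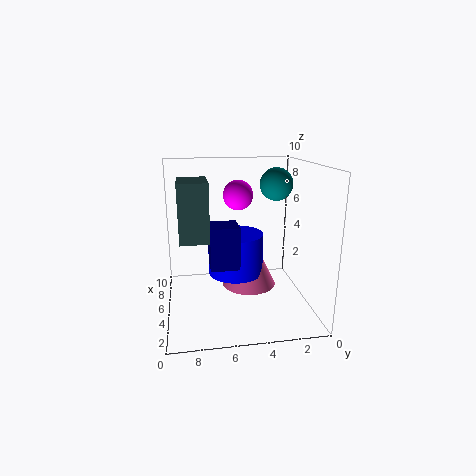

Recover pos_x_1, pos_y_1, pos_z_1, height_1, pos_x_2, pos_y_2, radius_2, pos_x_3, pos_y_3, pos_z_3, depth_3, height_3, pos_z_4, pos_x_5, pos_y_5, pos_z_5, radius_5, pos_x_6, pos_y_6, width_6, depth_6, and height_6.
pos_x_1 = 6
pos_y_1 = 5
pos_z_1 = 2
height_1 = 3
pos_x_2 = 5
pos_y_2 = 5
radius_2 = 1
pos_x_3 = 4
pos_y_3 = 5
pos_z_3 = 3
depth_3 = 2
height_3 = 3
pos_z_4 = 9
pos_x_5 = 6
pos_y_5 = 4
pos_z_5 = 1
radius_5 = 2
pos_x_6 = 4
pos_y_6 = 7
width_6 = 3
depth_6 = 2
height_6 = 4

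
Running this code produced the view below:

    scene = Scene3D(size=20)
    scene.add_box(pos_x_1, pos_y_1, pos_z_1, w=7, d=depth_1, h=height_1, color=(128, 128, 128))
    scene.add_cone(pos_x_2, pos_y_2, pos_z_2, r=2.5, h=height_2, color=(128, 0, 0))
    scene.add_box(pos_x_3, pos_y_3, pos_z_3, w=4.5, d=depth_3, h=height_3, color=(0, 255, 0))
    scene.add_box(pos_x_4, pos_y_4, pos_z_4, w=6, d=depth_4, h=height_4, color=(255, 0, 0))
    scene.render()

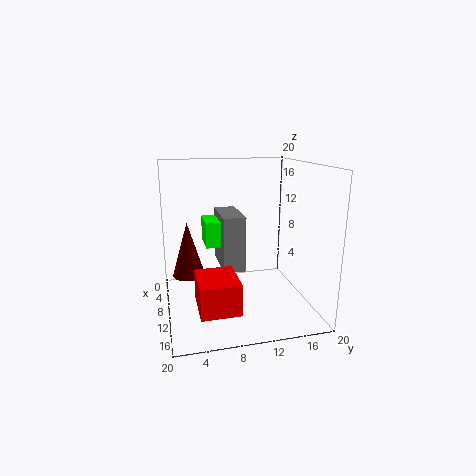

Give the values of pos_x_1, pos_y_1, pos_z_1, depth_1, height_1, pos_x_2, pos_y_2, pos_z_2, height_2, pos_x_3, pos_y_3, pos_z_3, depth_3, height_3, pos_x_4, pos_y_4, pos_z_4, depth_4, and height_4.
pos_x_1 = 5.5
pos_y_1 = 7.5
pos_z_1 = 6
depth_1 = 3
height_1 = 7.5
pos_x_2 = 4
pos_y_2 = 3.5
pos_z_2 = 2.5
height_2 = 8.5
pos_x_3 = 6
pos_y_3 = 5.5
pos_z_3 = 9
depth_3 = 4
height_3 = 3.5
pos_x_4 = 12.5
pos_y_4 = 3.5
pos_z_4 = 3
depth_4 = 5
height_4 = 4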